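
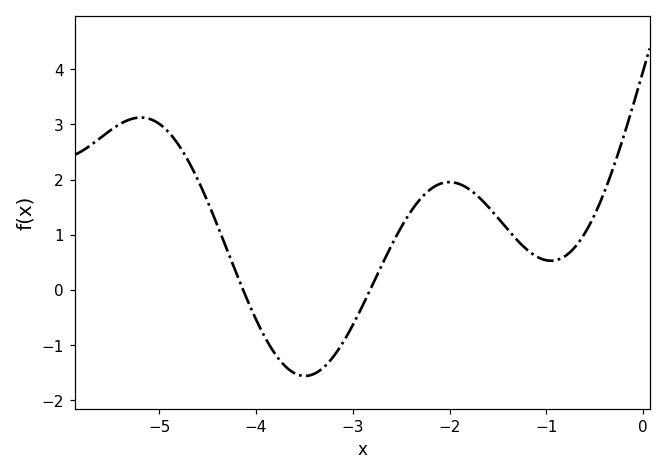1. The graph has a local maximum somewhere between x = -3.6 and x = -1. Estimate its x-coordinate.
-2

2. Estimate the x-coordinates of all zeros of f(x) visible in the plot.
-4.1, -2.8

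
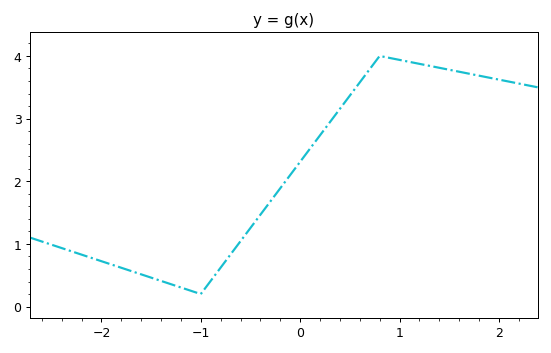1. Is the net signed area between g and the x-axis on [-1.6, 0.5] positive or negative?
positive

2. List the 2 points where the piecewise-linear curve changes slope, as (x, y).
(-1, 0.2); (0.8, 4)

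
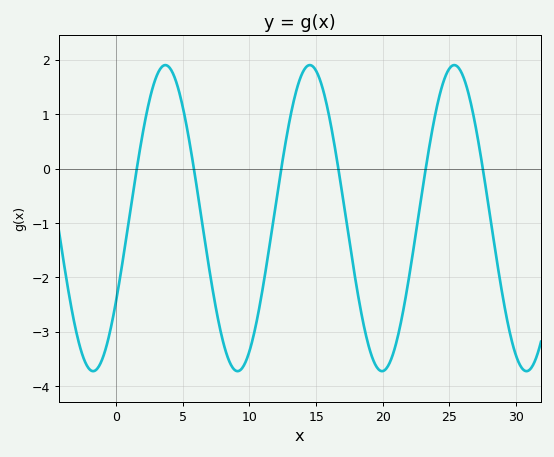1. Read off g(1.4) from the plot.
-0.241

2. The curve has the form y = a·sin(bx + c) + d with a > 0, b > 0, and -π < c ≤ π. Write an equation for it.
y = 2.81sin(0.58x - 0.572) - 0.91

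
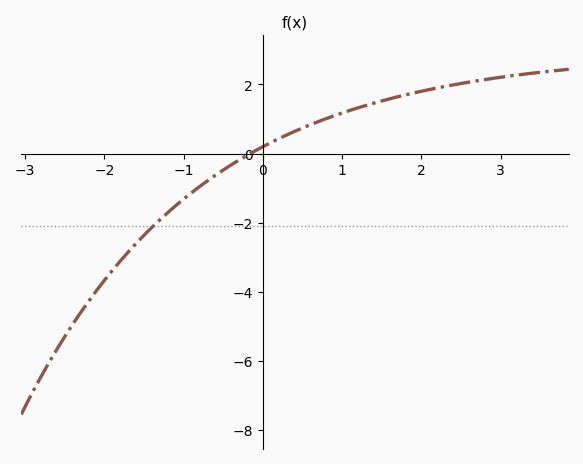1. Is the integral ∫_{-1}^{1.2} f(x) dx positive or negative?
positive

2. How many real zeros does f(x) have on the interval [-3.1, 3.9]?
1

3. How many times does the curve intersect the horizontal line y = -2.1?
1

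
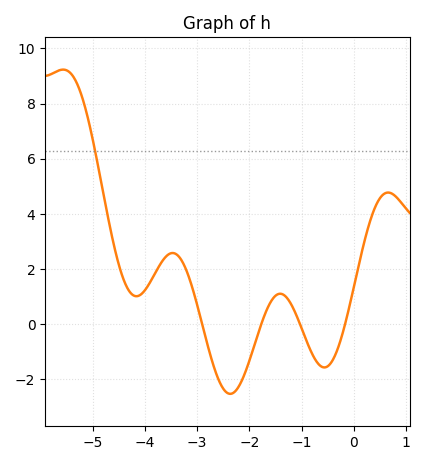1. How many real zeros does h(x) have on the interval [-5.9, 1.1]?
4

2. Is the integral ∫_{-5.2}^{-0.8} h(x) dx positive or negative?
positive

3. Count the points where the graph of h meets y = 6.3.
1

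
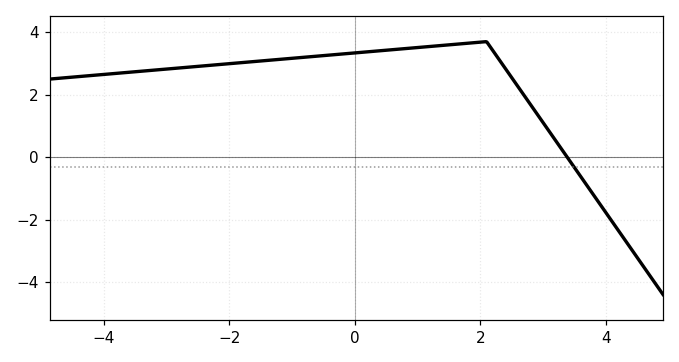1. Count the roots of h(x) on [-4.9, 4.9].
1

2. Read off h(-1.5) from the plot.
3.08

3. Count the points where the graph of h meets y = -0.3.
1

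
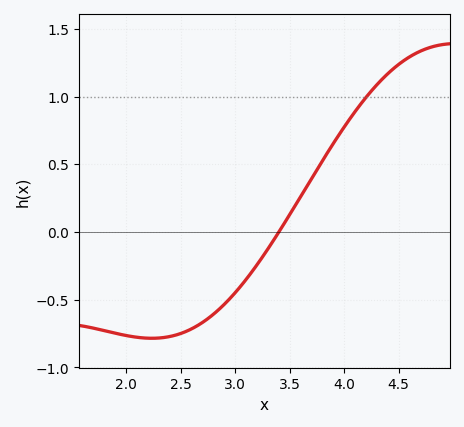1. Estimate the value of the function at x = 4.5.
1.24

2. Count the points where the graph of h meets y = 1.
1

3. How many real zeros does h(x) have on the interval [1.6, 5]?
1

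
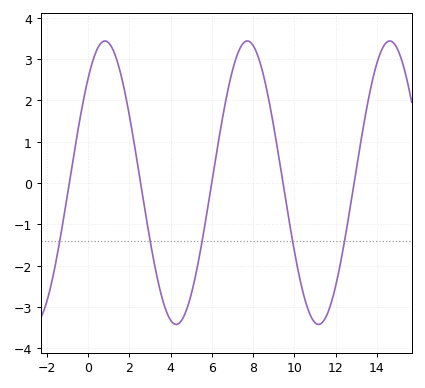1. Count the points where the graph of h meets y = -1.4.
5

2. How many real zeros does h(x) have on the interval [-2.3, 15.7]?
5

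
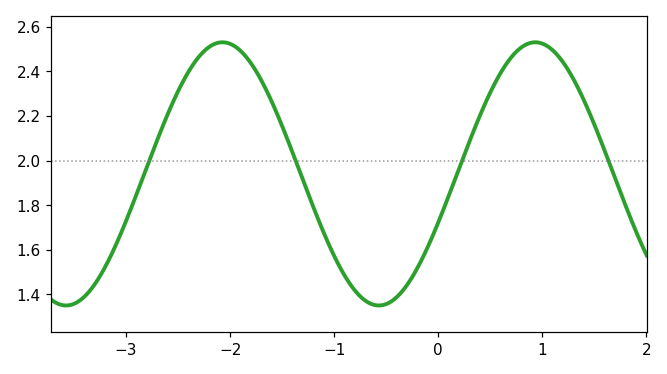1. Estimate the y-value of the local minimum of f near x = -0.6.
1.36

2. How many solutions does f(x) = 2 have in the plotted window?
4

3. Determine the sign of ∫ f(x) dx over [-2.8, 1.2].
positive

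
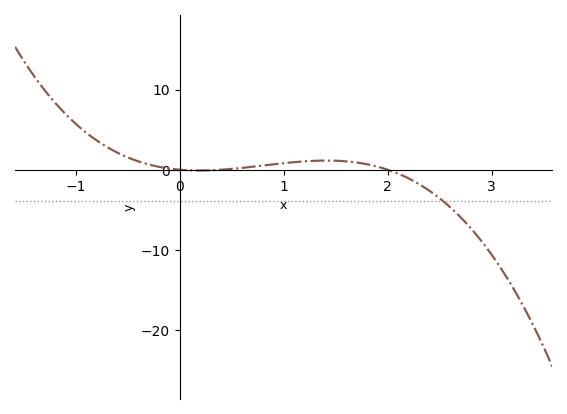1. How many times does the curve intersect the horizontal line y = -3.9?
1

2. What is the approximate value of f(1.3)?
1.11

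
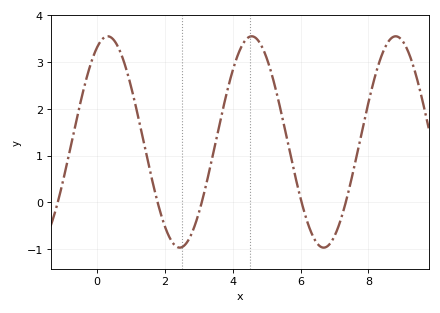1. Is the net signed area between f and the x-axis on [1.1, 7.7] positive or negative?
positive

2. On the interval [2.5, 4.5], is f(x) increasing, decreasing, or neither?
increasing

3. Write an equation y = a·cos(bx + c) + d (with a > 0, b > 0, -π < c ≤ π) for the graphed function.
y = 2.26cos(1.5x - 0.46) + 1.29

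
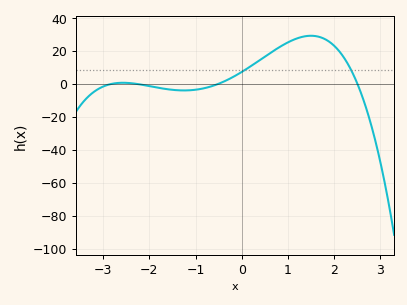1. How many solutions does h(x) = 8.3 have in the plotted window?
2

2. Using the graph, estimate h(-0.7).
-1.91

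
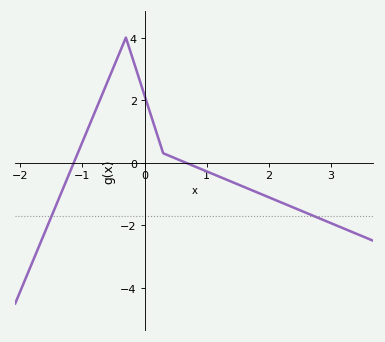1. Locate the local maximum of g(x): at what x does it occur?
-0.3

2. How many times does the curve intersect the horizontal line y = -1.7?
2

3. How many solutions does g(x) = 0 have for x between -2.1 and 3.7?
2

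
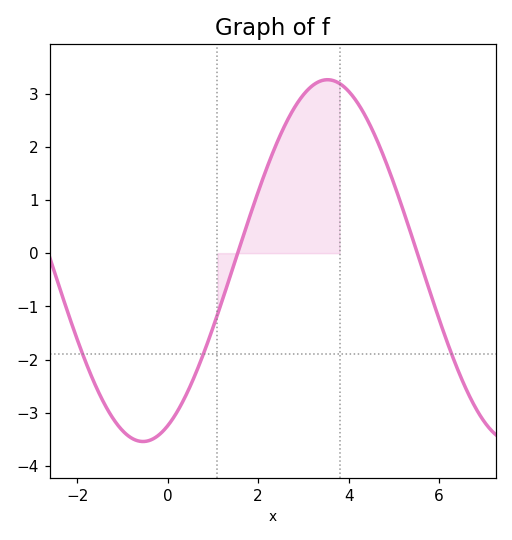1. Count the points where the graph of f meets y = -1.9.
3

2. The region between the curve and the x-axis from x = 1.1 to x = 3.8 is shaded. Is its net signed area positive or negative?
positive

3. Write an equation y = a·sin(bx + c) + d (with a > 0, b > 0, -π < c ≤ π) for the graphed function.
y = 3.4sin(0.77x - 1.15) - 0.14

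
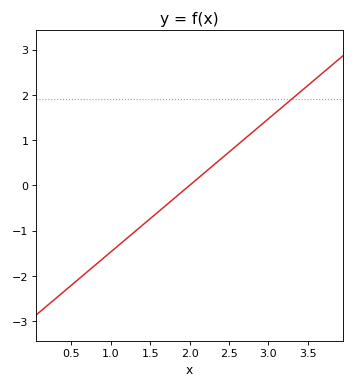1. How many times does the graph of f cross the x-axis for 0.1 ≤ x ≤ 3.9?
1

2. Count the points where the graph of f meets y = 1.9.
1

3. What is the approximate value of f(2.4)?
0.588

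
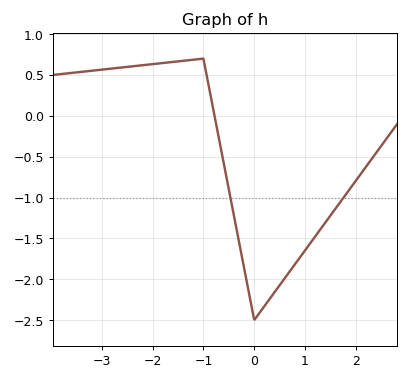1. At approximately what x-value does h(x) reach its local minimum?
0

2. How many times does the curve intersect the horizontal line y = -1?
2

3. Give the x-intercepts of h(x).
-0.8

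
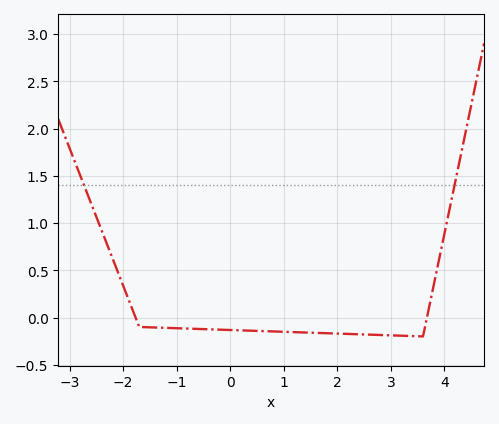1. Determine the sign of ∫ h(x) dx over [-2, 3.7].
negative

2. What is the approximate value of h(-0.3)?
-0.126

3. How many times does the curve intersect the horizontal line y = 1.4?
2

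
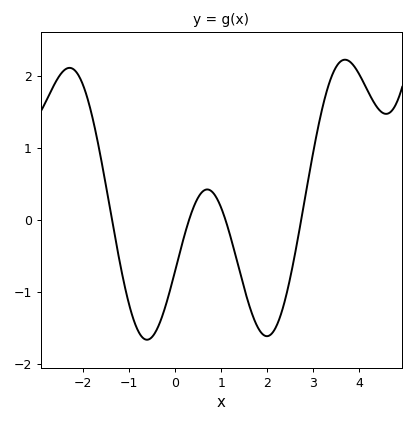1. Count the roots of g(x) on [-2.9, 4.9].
4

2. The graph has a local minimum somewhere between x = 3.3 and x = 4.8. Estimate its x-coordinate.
4.6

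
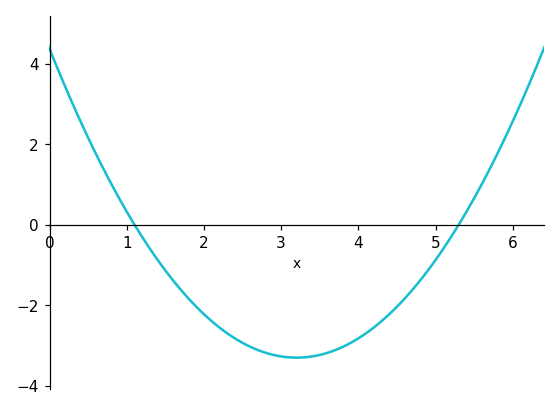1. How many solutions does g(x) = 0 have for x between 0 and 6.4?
2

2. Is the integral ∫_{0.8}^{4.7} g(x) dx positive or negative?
negative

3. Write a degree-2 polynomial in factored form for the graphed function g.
y = 0.75(x - 1.1)(x - 5.3)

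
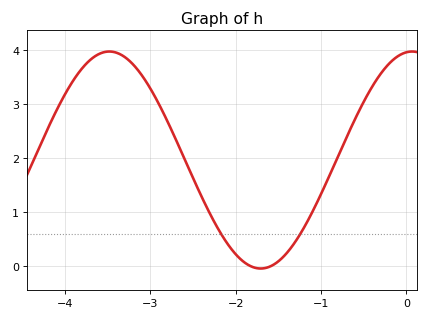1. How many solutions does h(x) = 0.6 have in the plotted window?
2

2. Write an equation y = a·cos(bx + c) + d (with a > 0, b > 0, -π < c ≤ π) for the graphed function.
y = 2.01cos(1.77x - 0.12) + 1.97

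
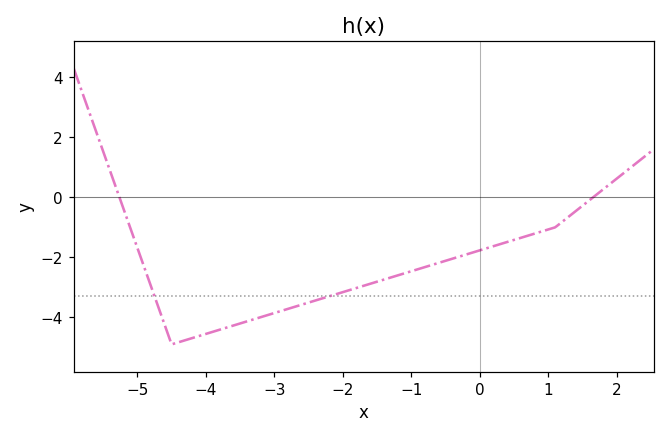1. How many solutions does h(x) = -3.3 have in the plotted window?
2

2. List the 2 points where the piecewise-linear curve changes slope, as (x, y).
(-4.5, -4.9); (1.1, -1)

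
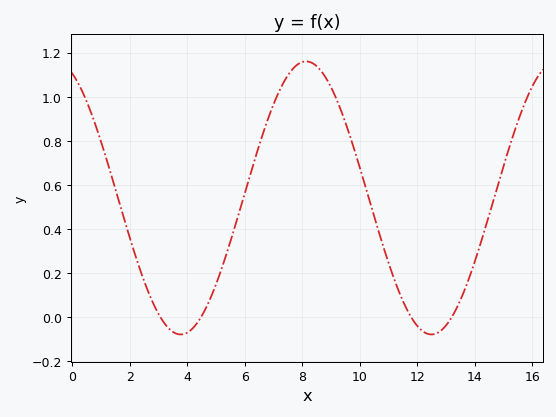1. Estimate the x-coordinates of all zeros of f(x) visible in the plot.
3.05, 4.48, 11.8, 13.2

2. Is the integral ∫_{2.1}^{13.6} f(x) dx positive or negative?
positive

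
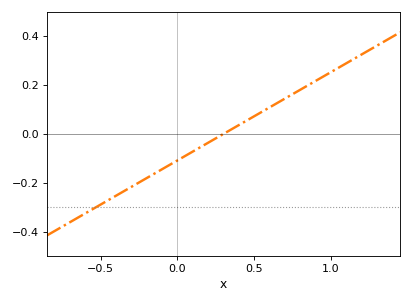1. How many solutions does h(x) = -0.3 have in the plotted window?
1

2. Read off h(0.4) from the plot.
0.036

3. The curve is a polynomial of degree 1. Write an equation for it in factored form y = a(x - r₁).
y = 0.36(x - 0.3)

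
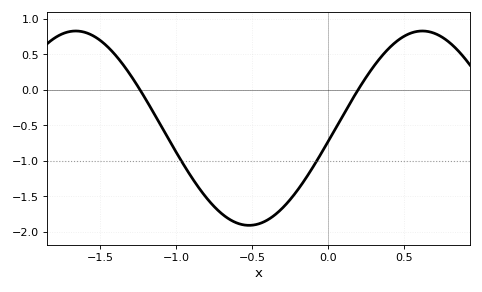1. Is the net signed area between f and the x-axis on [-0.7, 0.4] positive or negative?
negative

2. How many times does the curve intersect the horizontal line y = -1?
2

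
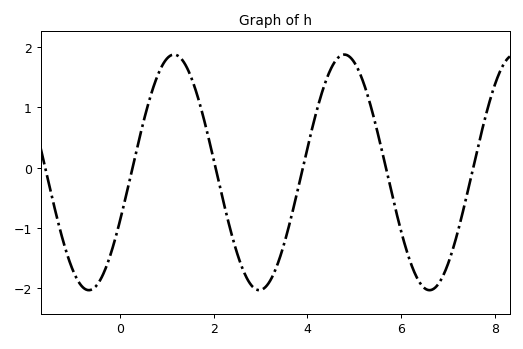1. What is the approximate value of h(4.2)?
0.944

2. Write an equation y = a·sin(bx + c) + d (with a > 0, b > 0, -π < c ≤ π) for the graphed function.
y = 1.95sin(1.73x - 0.43) - 0.08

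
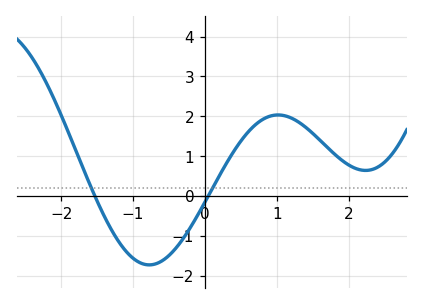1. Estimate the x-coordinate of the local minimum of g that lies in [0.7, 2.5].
2.24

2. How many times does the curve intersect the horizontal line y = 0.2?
2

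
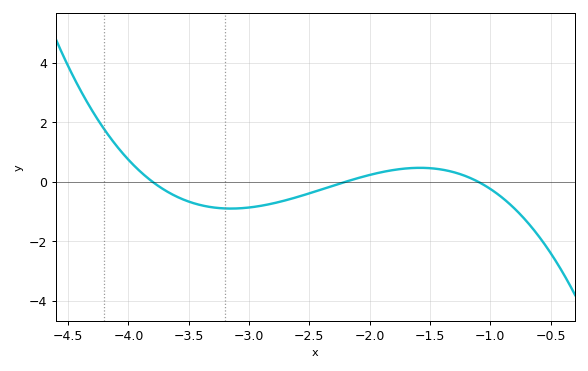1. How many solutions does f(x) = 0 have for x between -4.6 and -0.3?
3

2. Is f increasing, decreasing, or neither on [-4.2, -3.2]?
decreasing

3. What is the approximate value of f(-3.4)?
-0.8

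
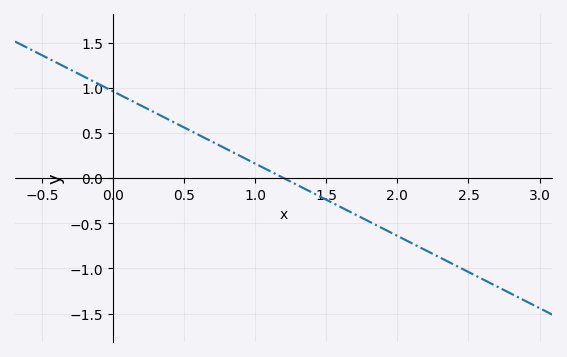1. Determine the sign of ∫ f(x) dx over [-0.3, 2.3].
positive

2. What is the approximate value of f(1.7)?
-0.4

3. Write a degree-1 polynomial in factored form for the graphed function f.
y = -0.8(x - 1.2)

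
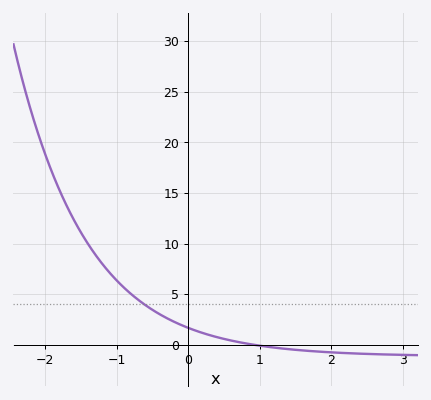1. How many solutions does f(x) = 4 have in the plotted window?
1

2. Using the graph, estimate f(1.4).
-0.5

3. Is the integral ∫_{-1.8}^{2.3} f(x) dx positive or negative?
positive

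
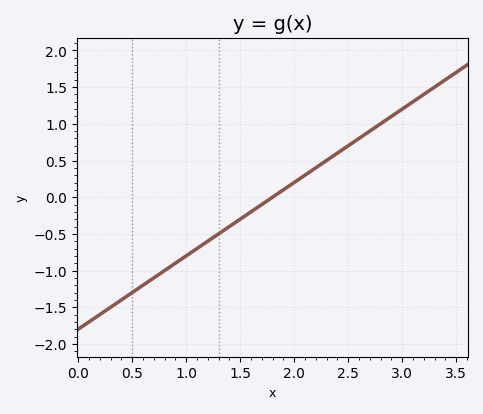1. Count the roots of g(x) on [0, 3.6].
1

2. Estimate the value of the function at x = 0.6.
-1.2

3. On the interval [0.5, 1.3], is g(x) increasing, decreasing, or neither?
increasing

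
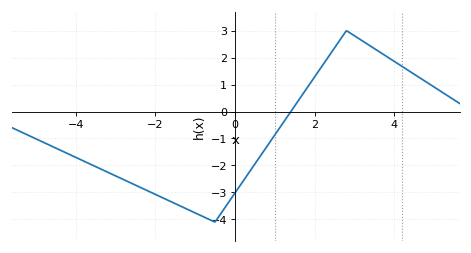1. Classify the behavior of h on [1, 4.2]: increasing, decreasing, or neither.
neither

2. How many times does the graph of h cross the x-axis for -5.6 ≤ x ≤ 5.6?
1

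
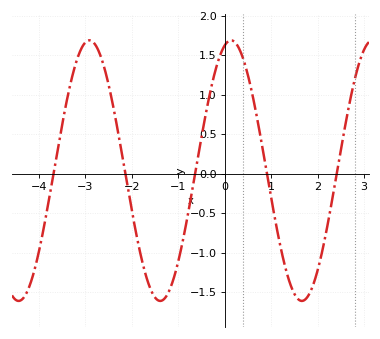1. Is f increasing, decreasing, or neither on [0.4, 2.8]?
neither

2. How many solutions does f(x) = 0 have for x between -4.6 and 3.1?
5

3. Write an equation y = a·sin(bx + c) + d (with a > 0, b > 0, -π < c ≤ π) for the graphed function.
y = 1.65sin(2.06x + 1.29) + 0.04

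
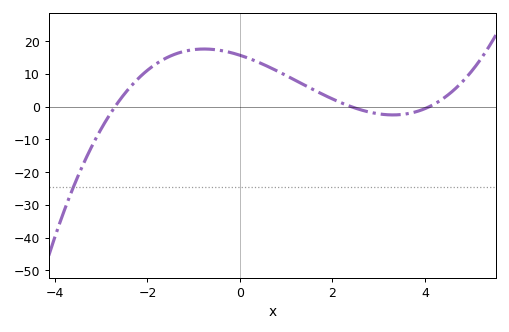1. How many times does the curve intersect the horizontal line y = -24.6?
1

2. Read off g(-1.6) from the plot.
15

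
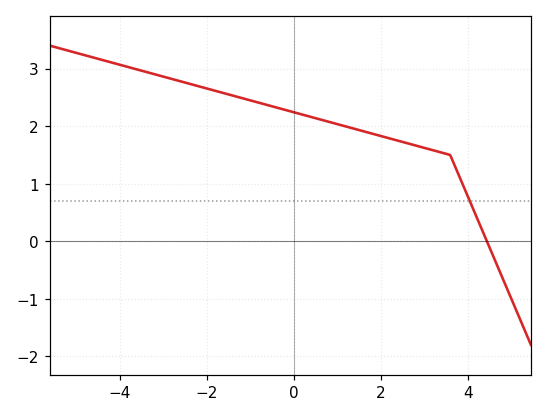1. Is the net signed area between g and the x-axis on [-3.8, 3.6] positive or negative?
positive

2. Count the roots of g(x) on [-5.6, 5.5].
1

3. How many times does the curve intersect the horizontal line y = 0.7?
1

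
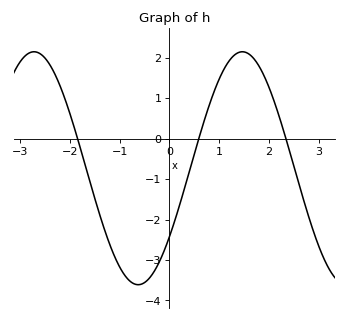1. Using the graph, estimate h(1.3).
2.06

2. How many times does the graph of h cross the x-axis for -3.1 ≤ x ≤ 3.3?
3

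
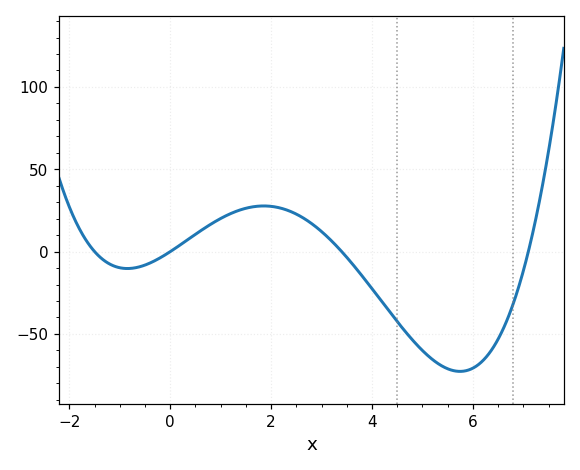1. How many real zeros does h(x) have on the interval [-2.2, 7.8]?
4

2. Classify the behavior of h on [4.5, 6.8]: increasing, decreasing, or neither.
neither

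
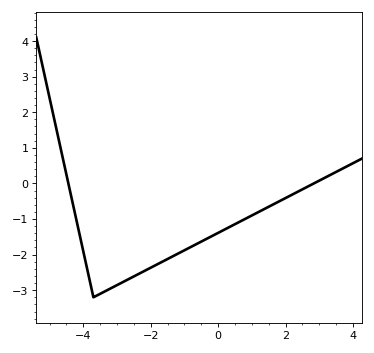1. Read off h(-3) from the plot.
-2.86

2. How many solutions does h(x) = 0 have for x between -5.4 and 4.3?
2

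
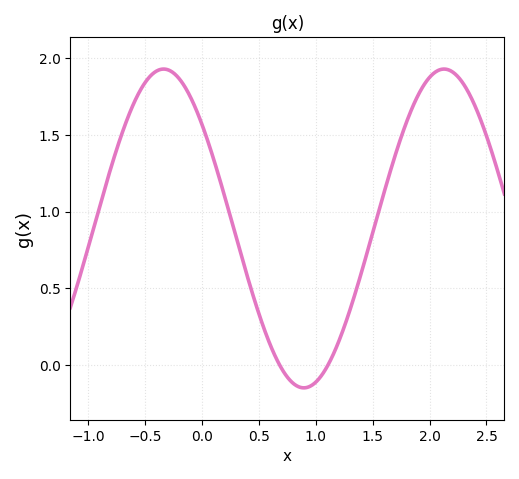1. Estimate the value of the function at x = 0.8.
-0.1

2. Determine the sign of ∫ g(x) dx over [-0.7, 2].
positive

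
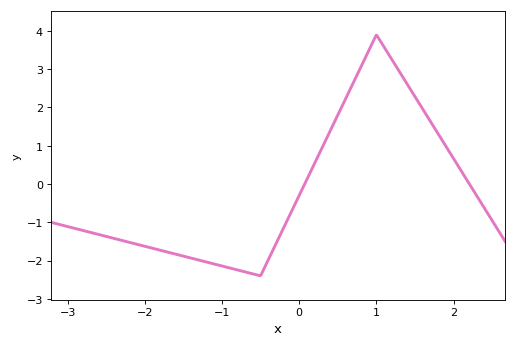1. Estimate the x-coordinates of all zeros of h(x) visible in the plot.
0.1, 2.2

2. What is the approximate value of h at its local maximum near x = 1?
3.9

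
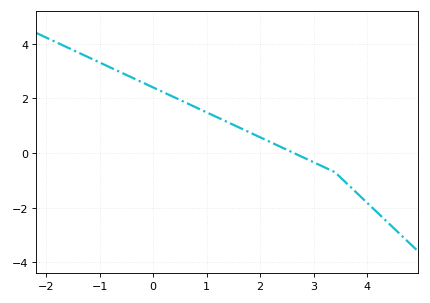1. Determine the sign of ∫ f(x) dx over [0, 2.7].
positive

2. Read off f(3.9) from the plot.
-1.6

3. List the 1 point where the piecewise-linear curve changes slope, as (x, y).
(3.4, -0.7)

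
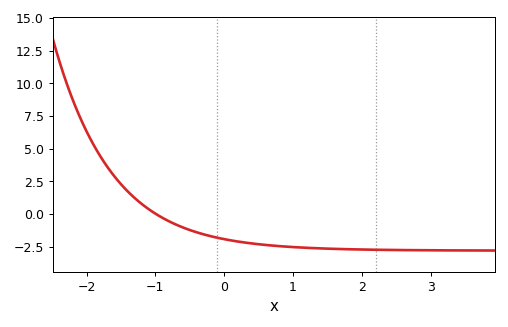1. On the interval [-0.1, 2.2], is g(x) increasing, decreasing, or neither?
decreasing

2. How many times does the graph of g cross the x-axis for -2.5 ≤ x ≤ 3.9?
1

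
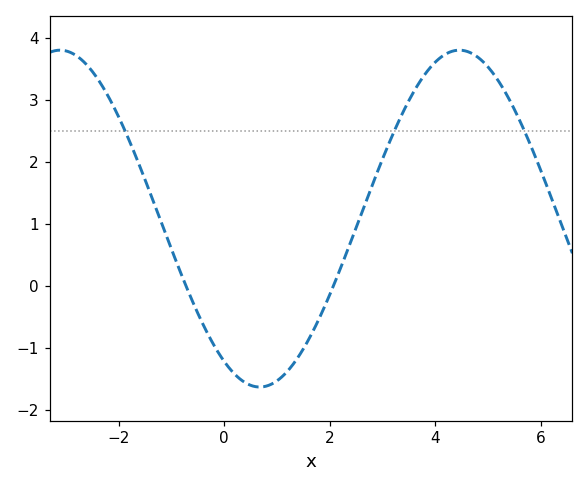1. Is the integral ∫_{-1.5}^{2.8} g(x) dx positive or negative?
negative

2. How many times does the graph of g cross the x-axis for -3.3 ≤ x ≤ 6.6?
2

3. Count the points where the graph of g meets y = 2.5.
3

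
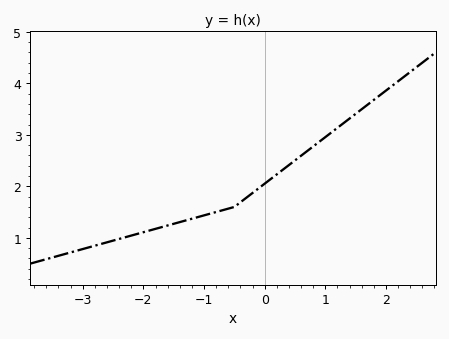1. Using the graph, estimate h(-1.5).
1.27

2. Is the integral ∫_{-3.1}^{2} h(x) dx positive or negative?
positive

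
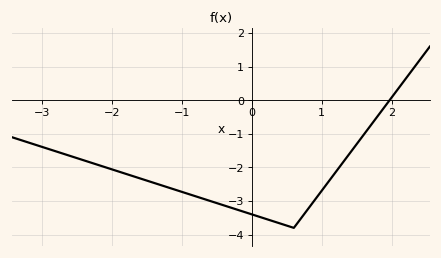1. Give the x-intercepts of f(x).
2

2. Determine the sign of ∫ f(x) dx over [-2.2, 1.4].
negative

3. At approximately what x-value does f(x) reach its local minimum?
0.6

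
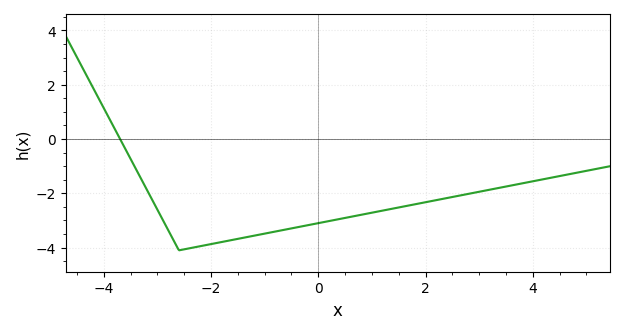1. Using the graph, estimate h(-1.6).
-3.8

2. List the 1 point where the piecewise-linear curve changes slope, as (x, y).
(-2.6, -4.1)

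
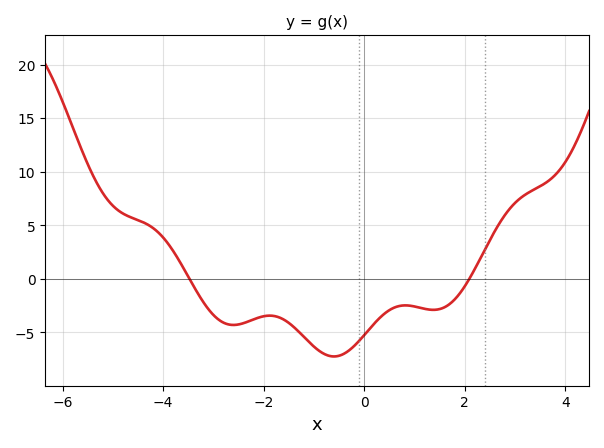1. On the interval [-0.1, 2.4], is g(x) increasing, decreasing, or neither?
neither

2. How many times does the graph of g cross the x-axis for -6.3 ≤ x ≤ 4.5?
2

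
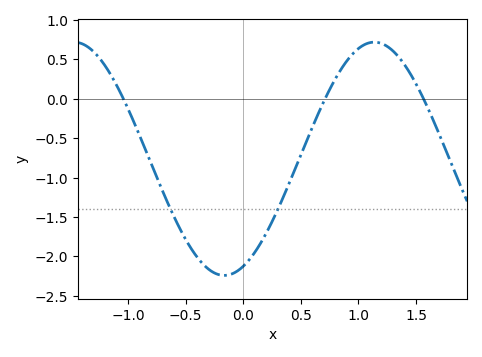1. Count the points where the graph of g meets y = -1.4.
2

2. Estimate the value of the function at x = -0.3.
-2.15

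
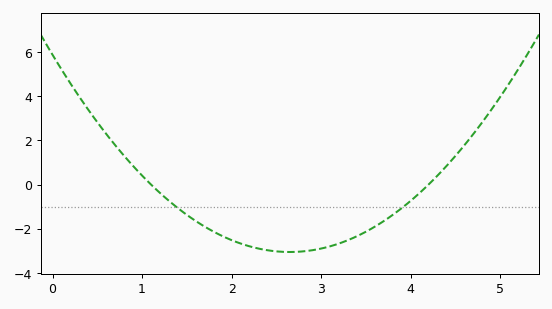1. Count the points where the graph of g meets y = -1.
2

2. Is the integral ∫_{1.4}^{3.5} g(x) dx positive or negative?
negative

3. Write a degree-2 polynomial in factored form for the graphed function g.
y = 1.27(x - 1.1)(x - 4.2)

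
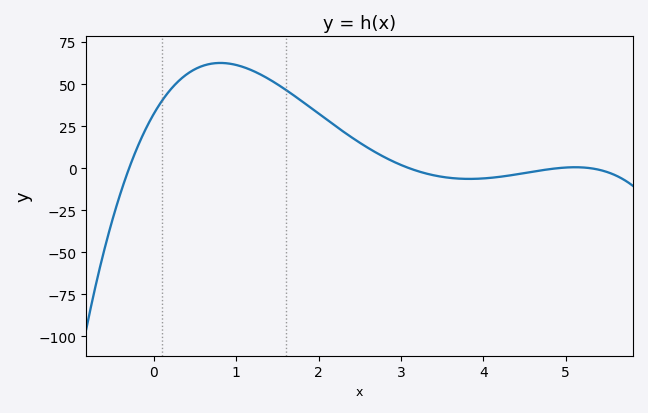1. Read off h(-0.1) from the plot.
23.2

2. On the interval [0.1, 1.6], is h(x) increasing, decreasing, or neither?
neither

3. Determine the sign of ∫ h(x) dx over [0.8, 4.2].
positive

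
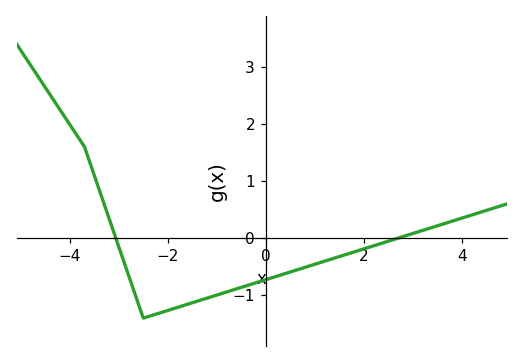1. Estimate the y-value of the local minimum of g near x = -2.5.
-1.4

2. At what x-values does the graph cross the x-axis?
-3, 2.8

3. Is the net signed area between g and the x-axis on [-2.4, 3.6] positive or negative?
negative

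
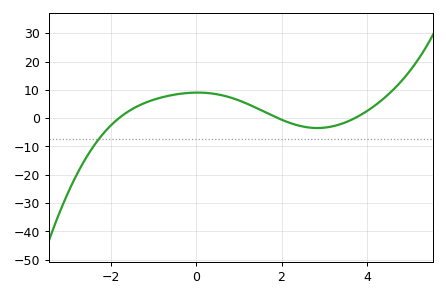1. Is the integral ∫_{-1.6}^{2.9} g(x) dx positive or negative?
positive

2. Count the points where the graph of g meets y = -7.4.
1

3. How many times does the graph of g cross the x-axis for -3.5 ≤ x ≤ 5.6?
3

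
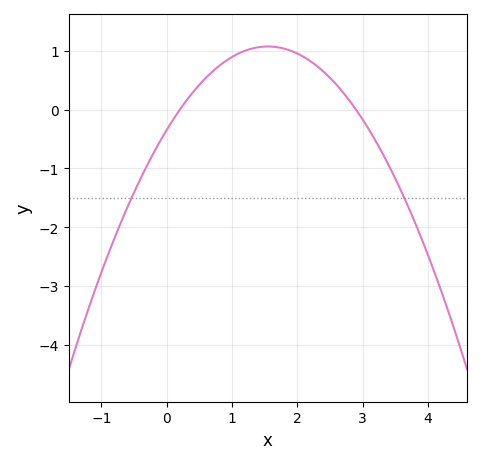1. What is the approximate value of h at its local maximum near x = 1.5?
1.1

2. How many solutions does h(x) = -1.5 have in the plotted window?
2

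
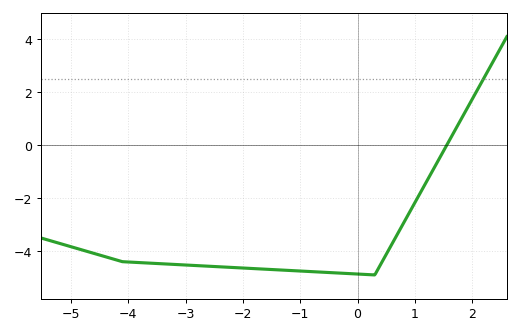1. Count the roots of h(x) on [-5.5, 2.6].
1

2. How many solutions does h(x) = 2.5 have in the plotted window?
1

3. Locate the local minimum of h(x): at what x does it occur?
0.298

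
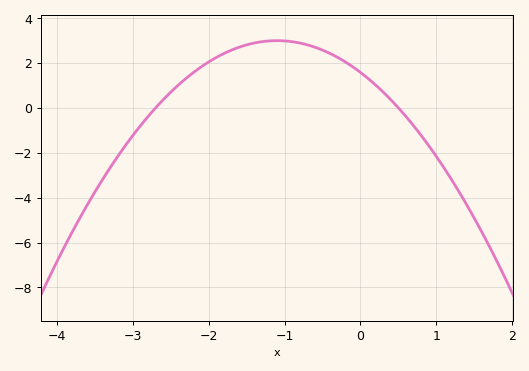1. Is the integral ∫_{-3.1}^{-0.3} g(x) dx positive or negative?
positive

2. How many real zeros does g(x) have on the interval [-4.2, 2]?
2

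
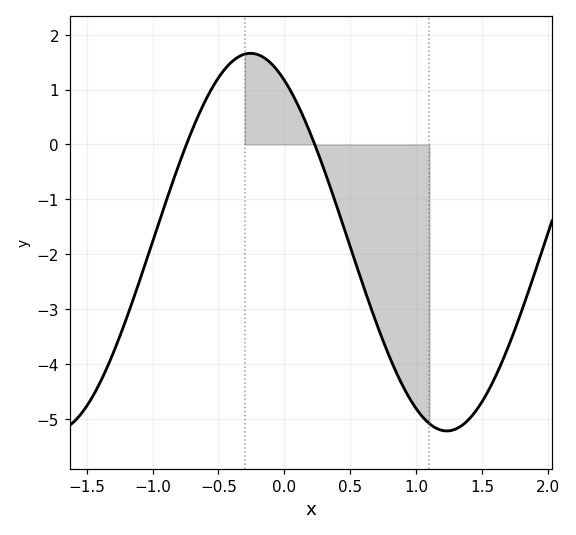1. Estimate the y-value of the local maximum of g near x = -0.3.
1.66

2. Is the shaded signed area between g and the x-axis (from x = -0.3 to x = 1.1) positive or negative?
negative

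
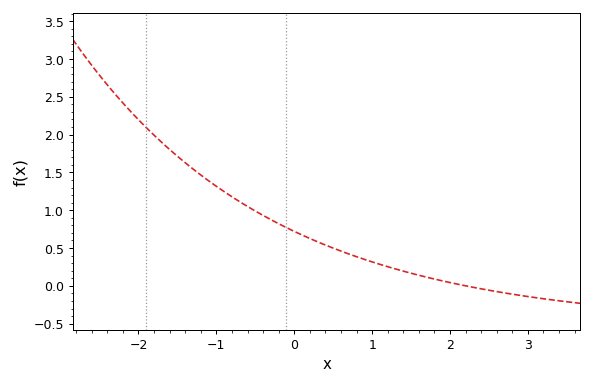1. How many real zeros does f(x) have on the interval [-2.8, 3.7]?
1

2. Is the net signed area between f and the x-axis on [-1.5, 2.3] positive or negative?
positive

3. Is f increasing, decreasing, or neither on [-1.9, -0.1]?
decreasing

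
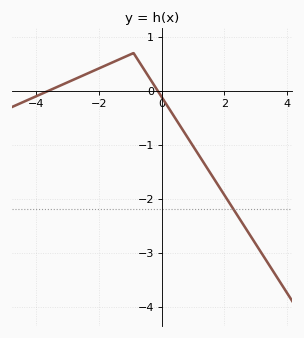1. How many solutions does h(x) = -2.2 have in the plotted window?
1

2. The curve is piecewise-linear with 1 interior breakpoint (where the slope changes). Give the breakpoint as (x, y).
(-0.9, 0.7)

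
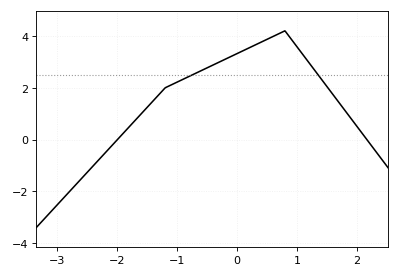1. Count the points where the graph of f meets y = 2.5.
2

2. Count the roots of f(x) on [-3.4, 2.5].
2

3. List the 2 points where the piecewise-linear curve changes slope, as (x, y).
(-1.2, 2); (0.8, 4.2)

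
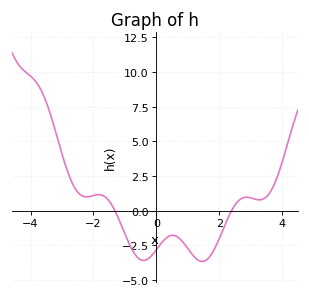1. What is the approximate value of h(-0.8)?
-2.7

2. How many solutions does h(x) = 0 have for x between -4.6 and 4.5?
2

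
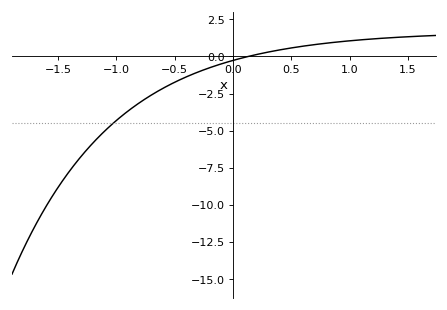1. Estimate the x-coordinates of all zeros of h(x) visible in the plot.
0.15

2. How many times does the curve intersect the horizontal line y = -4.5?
1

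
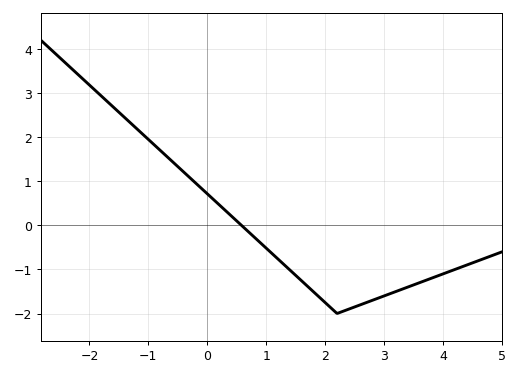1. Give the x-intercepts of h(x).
0.578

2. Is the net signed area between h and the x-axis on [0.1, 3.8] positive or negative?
negative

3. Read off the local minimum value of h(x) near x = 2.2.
-2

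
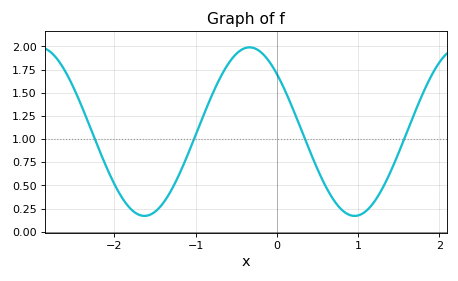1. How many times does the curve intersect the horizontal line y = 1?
4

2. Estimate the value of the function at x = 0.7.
0.34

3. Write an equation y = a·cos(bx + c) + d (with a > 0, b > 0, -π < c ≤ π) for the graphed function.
y = 0.91cos(2.43x + 0.82) + 1.08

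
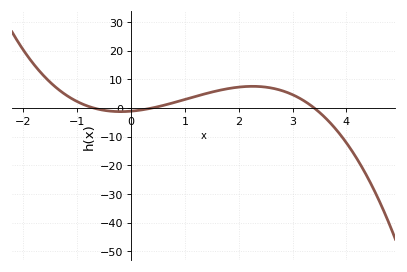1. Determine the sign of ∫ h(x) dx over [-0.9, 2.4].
positive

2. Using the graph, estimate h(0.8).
2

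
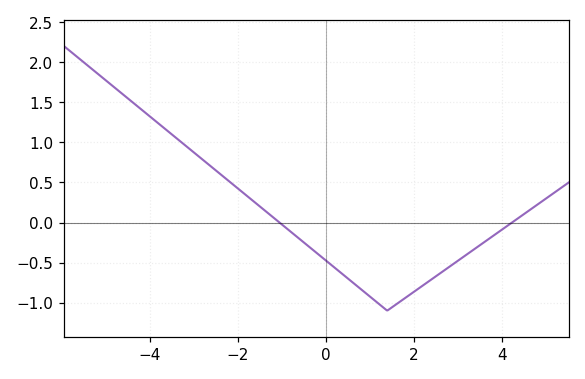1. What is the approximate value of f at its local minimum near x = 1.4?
-1.1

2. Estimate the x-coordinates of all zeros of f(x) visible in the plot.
-1, 4.2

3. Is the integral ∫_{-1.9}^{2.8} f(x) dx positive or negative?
negative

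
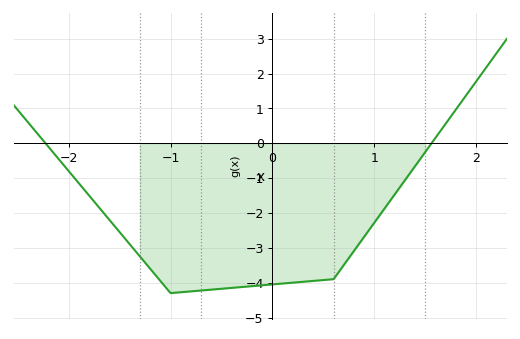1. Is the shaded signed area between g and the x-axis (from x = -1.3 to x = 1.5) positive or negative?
negative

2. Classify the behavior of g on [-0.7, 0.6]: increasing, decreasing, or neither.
increasing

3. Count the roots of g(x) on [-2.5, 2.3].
2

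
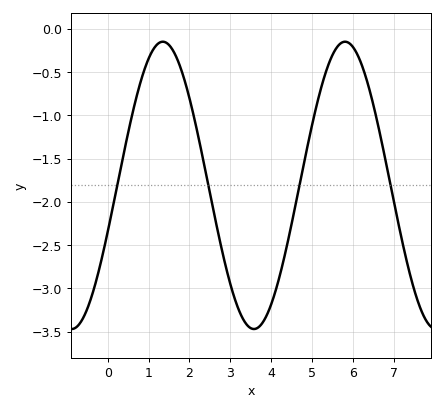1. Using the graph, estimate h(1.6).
-0.25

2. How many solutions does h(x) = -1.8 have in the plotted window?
4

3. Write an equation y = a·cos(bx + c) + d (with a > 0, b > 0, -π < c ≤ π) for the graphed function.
y = 1.66cos(1.4x - 1.9) - 1.81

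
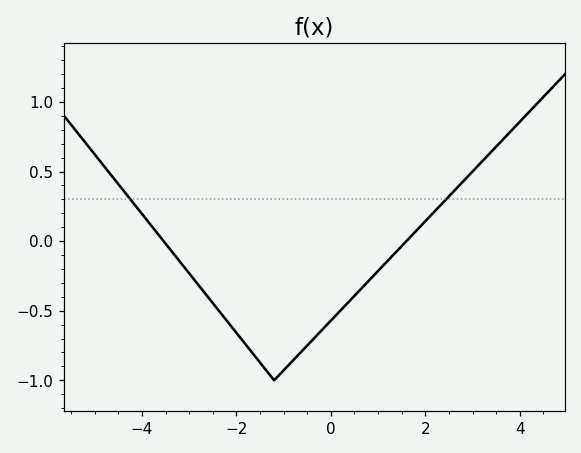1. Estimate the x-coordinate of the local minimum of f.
-1.2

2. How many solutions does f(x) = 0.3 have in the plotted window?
2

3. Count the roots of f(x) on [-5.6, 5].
2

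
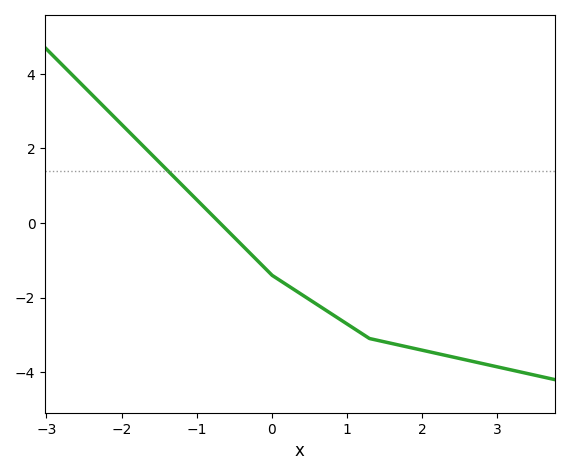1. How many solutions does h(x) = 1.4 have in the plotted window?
1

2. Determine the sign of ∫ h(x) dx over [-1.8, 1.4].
negative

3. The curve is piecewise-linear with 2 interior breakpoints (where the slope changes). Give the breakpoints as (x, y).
(0, -1.4); (1.3, -3.1)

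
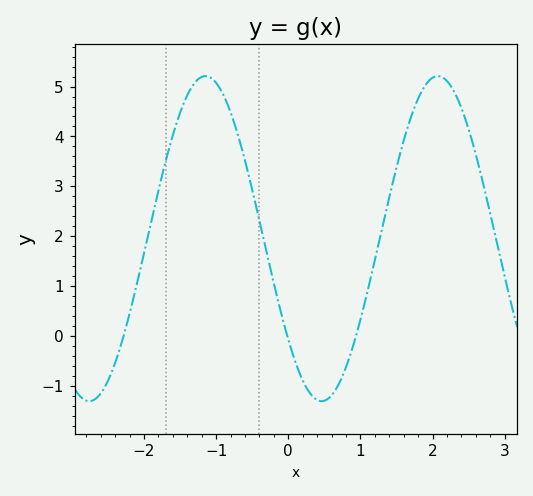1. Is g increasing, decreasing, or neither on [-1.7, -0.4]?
neither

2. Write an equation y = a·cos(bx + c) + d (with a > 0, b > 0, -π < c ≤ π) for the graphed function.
y = 3.26cos(1.95x + 2.24) + 1.95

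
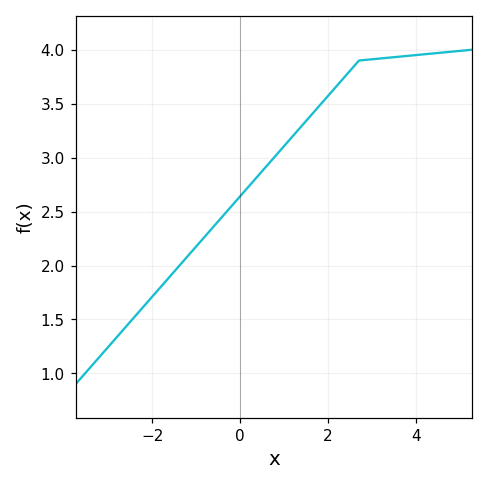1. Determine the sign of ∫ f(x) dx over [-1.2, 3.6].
positive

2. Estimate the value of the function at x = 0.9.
3.06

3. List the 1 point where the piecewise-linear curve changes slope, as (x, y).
(2.7, 3.9)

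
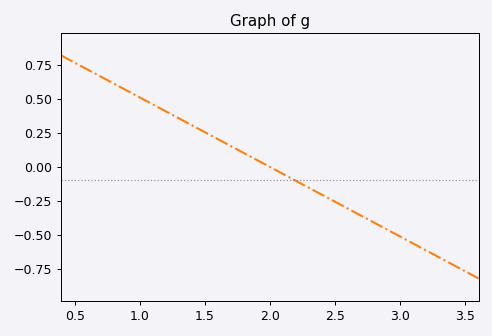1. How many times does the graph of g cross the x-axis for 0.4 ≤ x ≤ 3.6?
1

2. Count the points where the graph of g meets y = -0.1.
1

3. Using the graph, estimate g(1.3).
0.357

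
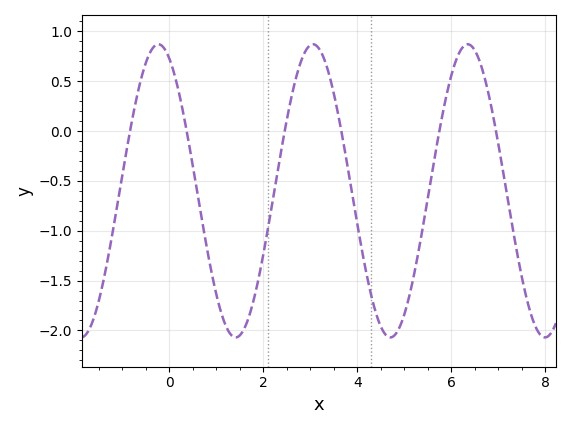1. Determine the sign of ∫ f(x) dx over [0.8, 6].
negative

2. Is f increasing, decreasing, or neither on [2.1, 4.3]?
neither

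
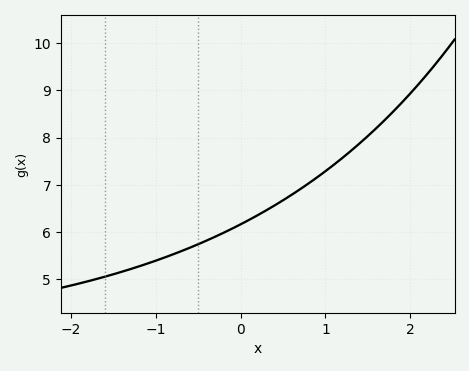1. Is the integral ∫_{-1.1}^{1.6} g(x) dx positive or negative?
positive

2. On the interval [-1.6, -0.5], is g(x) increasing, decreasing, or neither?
increasing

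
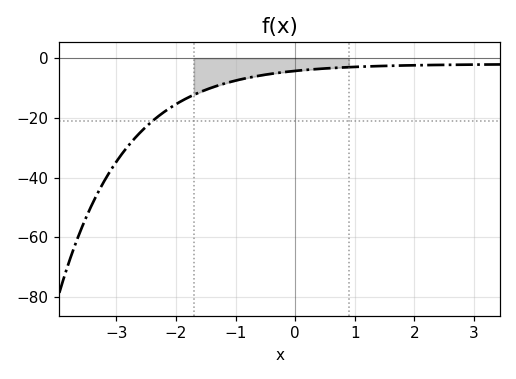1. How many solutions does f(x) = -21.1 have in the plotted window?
1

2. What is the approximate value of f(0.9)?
-4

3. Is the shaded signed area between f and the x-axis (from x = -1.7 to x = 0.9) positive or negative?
negative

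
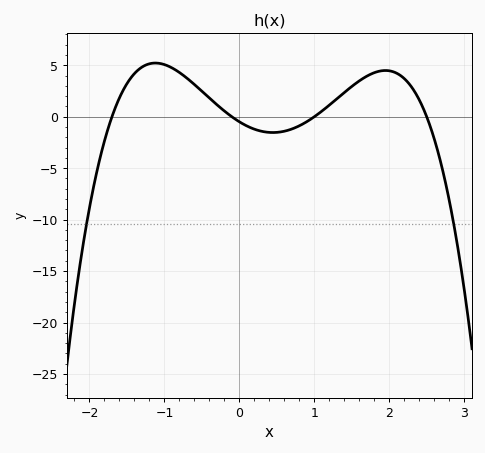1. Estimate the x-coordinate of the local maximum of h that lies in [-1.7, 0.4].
-1.12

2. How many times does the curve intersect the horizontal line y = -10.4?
2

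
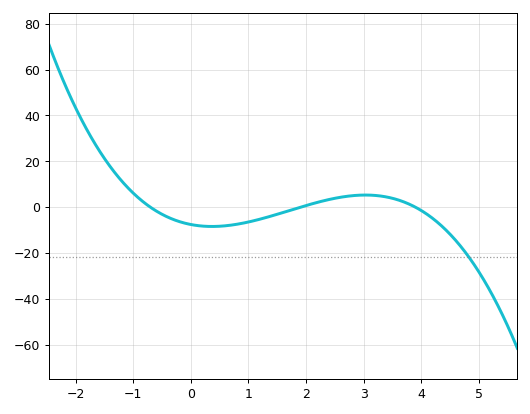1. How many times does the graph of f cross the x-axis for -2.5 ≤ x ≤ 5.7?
3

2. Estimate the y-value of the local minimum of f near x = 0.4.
-8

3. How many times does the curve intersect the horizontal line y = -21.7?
1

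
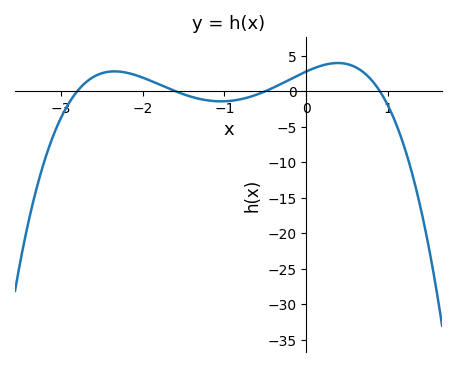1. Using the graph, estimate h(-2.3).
2.78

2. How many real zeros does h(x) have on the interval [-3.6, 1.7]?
4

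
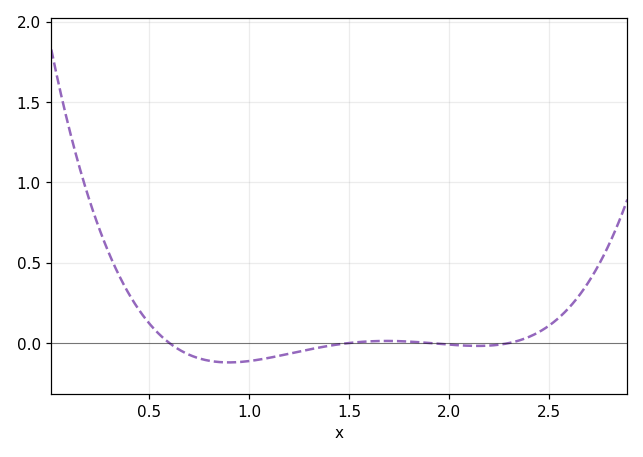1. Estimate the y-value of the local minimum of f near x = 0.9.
-0.121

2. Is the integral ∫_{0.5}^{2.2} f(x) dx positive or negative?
negative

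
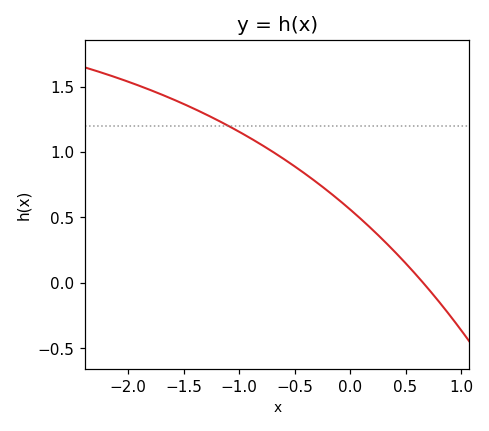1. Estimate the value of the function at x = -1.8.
1.45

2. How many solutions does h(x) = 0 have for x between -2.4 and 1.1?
1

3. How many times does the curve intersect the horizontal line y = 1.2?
1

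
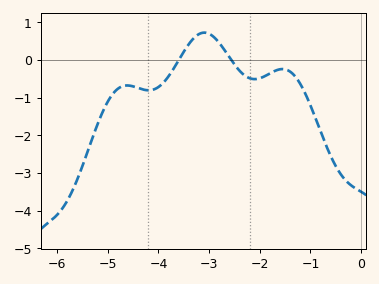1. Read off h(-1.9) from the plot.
-0.434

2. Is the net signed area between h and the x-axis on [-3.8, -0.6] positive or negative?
negative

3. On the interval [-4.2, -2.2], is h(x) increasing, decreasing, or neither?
neither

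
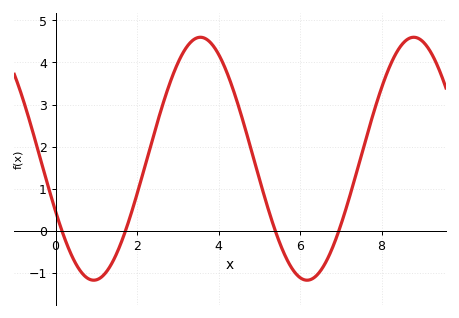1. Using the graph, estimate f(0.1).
0.2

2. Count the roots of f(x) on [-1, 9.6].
4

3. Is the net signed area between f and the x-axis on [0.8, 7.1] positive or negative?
positive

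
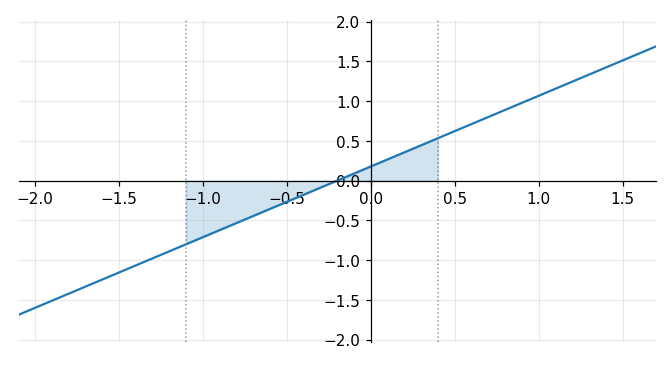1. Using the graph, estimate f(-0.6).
-0.356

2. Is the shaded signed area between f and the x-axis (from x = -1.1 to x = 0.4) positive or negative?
negative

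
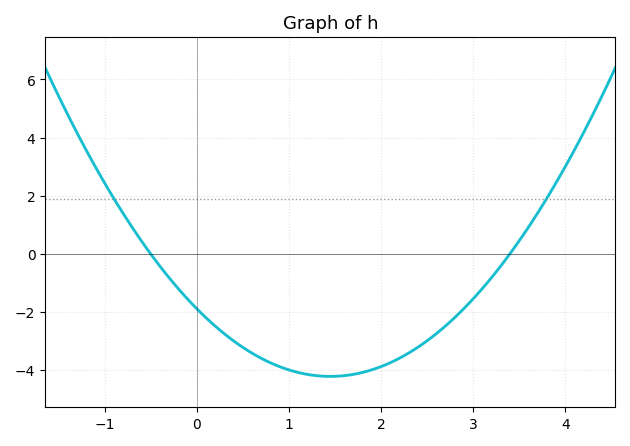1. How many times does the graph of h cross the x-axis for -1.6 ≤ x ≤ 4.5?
2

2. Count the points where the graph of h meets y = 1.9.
2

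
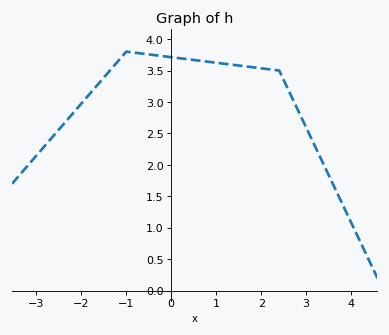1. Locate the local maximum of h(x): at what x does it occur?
-0.997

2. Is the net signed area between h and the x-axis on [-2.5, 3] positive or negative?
positive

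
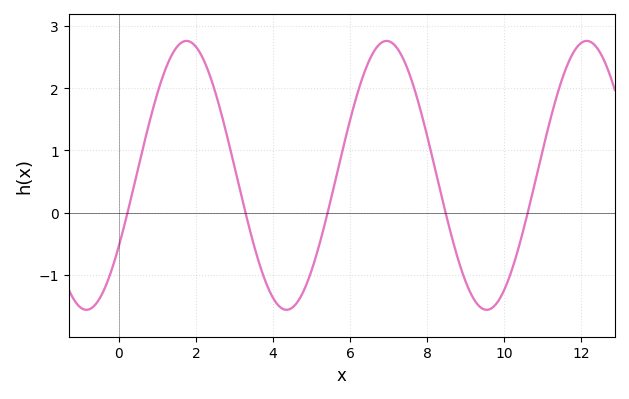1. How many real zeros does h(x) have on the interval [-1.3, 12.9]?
5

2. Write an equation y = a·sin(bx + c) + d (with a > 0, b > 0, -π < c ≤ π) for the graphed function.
y = 2.16sin(1.21x - 0.552) + 0.6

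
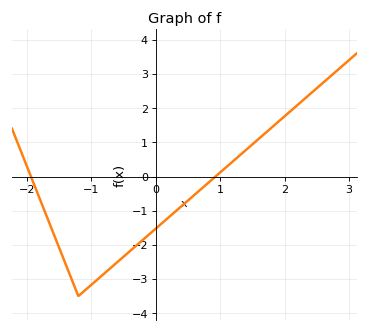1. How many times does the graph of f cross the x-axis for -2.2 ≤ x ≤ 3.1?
2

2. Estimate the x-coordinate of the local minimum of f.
-1.2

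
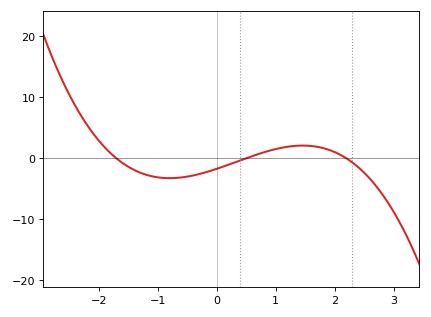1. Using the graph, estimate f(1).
1.51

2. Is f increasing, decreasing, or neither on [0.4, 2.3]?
neither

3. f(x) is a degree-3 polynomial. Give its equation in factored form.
y = -0.93(x + 1.7)(x - 0.5)(x - 2.2)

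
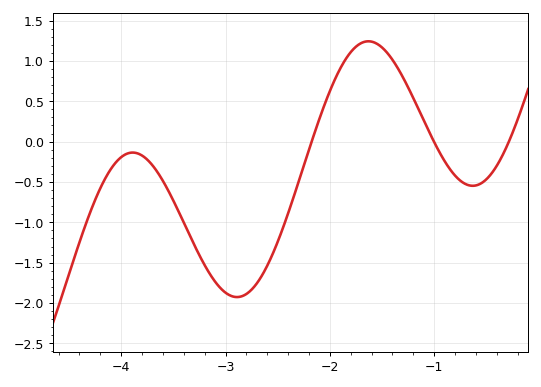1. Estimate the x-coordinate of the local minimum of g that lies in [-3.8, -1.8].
-2.89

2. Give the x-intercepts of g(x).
-2.17, -1, -0.283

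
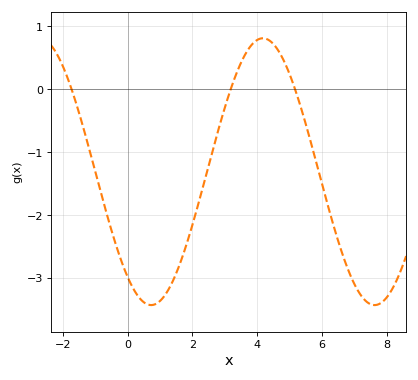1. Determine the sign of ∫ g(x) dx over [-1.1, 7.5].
negative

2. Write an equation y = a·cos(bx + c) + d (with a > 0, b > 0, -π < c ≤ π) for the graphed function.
y = 2.12cos(0.91x + 2.5) - 1.31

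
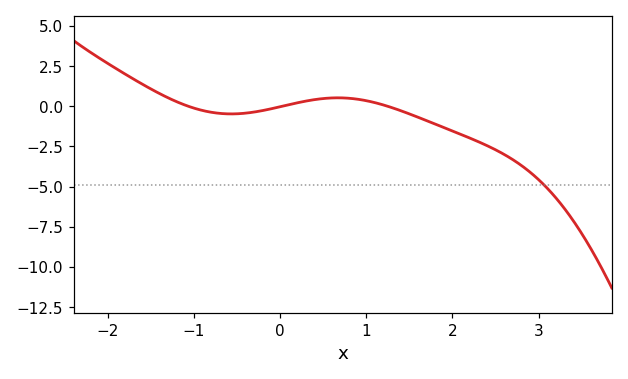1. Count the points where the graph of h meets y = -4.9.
1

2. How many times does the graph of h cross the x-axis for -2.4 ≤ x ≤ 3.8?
3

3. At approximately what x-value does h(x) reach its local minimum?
-0.6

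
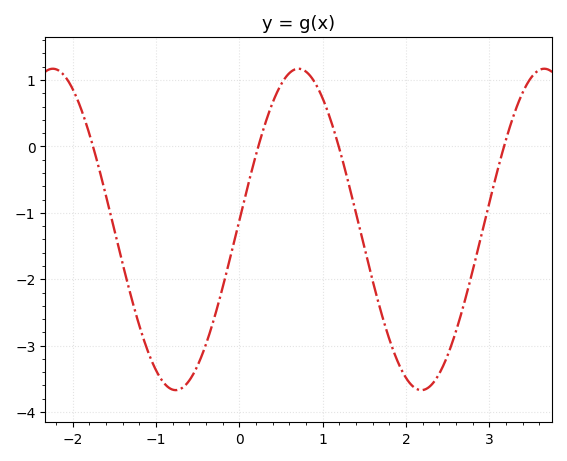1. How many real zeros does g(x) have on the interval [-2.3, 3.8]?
4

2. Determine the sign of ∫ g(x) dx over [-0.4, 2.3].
negative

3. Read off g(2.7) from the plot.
-2.35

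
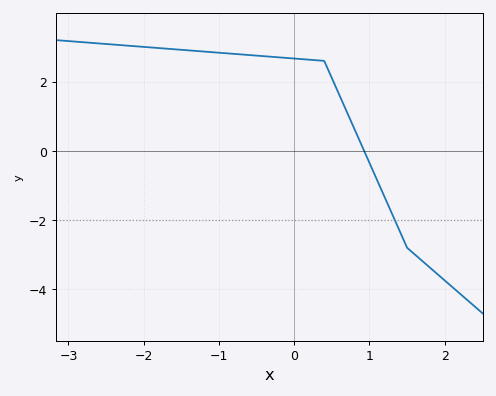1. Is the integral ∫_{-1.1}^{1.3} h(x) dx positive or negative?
positive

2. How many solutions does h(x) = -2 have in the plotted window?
1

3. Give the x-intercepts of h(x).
0.9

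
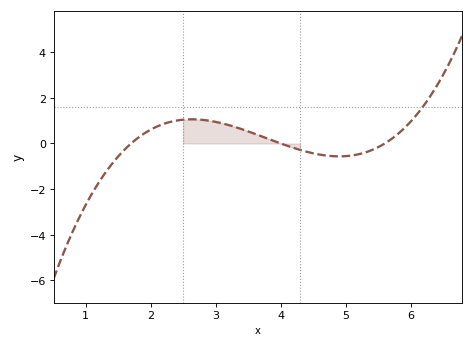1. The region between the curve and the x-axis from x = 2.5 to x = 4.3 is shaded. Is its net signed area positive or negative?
positive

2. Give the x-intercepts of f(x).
1.7, 4, 5.6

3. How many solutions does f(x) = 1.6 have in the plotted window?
1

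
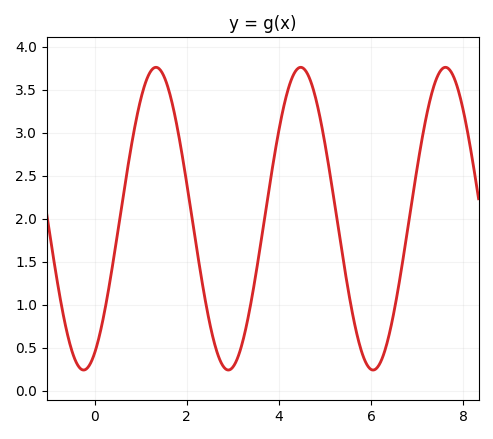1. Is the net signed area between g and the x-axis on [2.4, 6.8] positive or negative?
positive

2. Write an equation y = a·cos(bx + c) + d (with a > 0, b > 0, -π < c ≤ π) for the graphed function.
y = 1.76cos(2x - 2.66) + 2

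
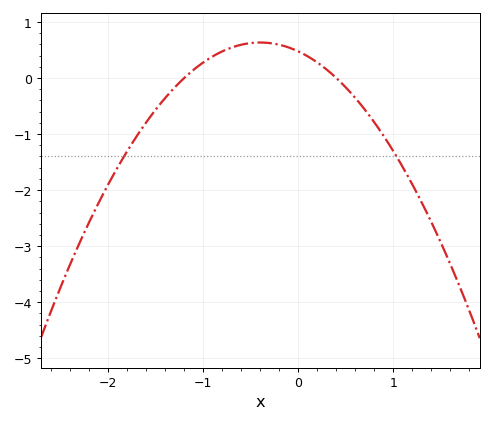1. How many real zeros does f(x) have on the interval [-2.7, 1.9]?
2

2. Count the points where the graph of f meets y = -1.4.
2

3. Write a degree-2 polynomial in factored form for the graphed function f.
y = -0.99(x + 1.2)(x - 0.4)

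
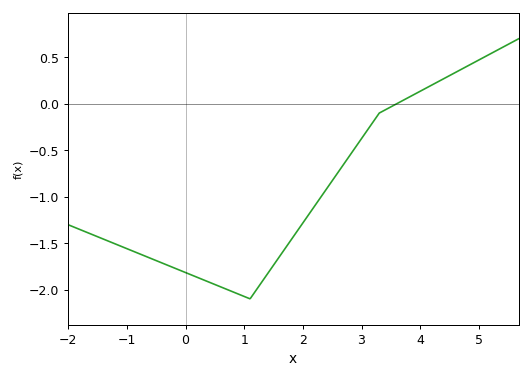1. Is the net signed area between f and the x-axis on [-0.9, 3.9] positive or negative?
negative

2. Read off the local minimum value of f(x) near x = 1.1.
-2.1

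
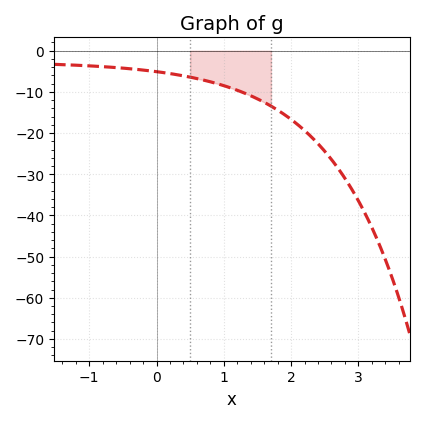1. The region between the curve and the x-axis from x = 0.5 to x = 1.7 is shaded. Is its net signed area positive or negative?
negative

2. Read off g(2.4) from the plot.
-23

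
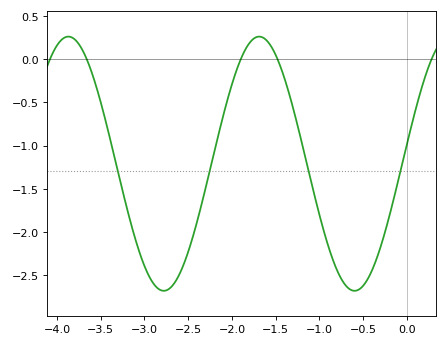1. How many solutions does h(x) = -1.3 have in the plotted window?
4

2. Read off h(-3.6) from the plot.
-0.164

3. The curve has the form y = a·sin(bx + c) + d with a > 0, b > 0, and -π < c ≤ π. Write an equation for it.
y = 1.47sin(2.88x + 0.152) - 1.21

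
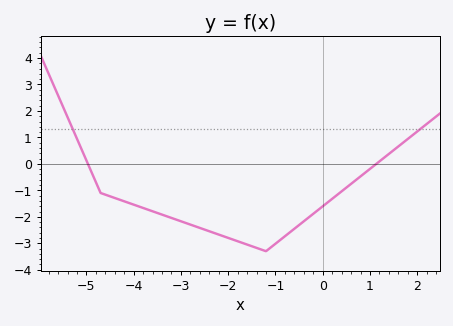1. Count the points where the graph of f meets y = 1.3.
2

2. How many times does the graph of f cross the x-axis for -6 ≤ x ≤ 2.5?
2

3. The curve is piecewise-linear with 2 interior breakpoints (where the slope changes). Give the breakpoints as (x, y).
(-4.7, -1.1); (-1.2, -3.3)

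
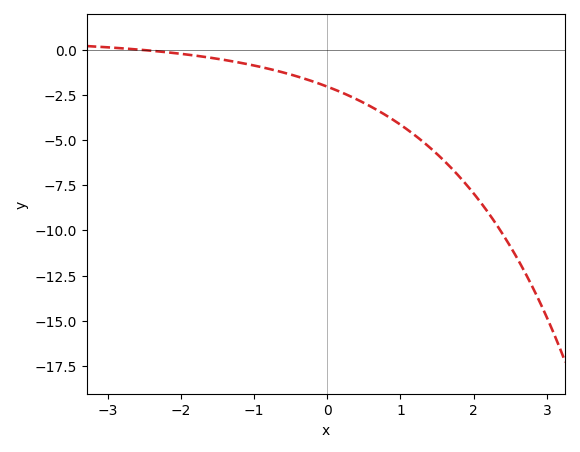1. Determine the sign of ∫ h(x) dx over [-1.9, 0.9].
negative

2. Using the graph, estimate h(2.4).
-10.2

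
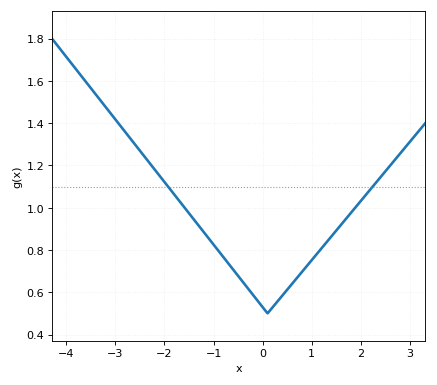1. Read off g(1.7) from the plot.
0.948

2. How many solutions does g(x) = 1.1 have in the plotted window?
2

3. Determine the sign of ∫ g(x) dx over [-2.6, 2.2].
positive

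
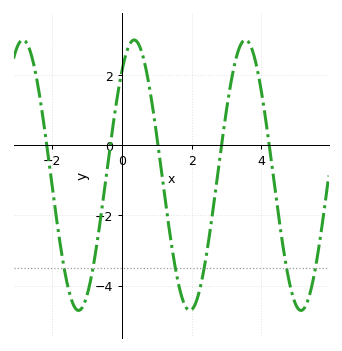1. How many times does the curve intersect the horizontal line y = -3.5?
6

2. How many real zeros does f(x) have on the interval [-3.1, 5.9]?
5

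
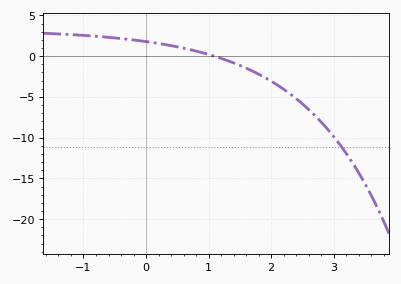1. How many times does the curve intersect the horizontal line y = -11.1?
1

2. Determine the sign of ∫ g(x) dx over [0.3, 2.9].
negative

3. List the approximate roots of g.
1.09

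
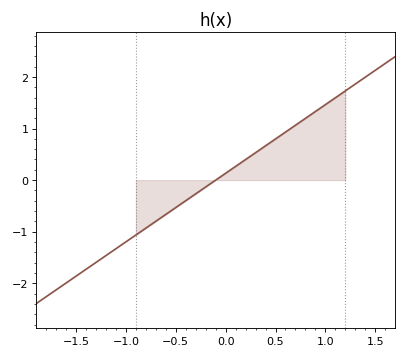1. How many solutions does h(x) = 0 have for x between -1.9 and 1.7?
1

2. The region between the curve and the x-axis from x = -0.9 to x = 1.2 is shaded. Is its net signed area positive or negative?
positive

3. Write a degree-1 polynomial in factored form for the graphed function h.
y = 1.33(x + 0.1)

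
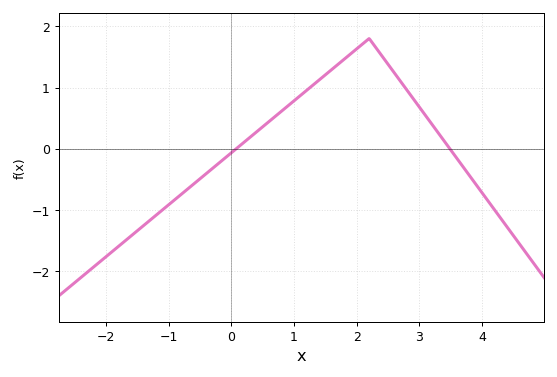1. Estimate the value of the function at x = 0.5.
0.36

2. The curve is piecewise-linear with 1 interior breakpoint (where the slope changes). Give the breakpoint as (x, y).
(2.2, 1.8)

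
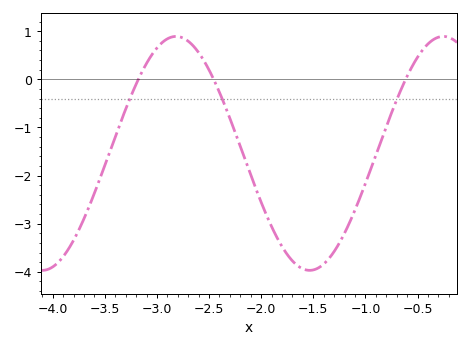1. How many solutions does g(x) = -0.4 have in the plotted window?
3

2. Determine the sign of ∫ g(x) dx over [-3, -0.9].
negative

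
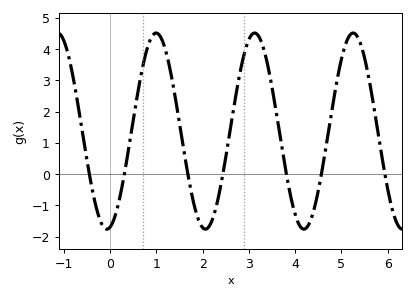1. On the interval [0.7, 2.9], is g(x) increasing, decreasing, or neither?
neither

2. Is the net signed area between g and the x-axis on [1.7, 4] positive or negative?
positive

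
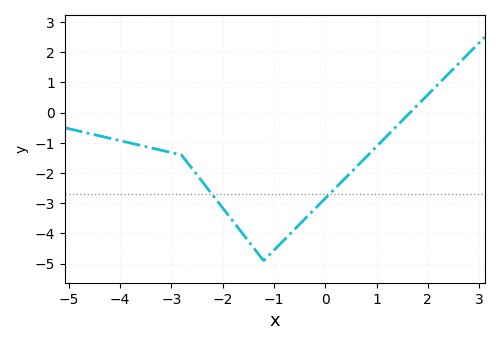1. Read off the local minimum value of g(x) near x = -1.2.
-4.9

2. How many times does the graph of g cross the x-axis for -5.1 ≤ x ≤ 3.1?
1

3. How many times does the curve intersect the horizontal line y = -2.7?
2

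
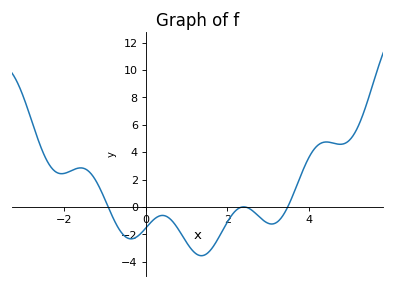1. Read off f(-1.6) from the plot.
2.8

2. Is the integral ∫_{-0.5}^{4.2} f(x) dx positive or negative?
negative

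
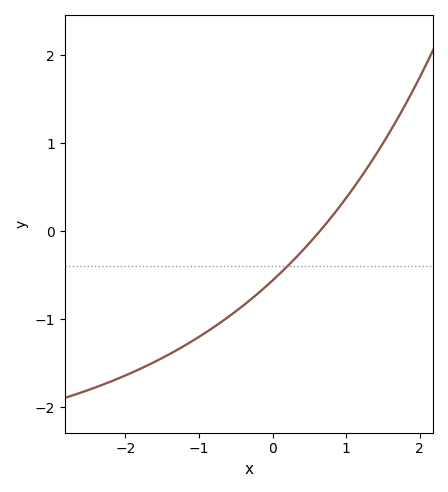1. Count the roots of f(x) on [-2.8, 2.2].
1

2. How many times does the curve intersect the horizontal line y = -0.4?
1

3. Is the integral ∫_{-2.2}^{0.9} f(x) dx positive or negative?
negative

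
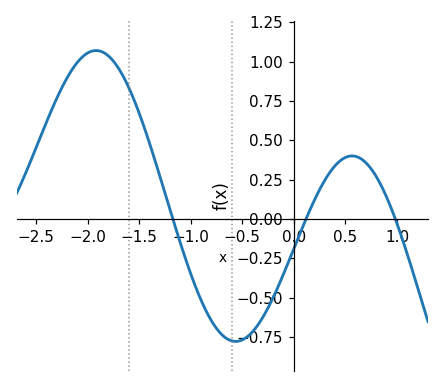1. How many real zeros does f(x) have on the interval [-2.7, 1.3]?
3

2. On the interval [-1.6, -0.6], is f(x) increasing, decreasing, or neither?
decreasing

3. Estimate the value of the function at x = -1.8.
1.04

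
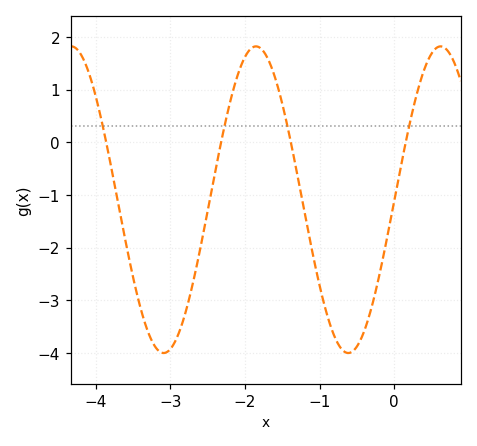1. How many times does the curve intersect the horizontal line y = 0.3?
4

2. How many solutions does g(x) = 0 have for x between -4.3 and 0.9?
4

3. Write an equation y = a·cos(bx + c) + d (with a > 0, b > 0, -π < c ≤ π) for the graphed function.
y = 2.91cos(2.54x - 1.58) - 1.09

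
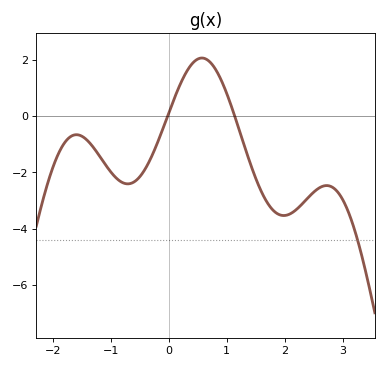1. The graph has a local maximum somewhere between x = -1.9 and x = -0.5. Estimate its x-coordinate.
-1.59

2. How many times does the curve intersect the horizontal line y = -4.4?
1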